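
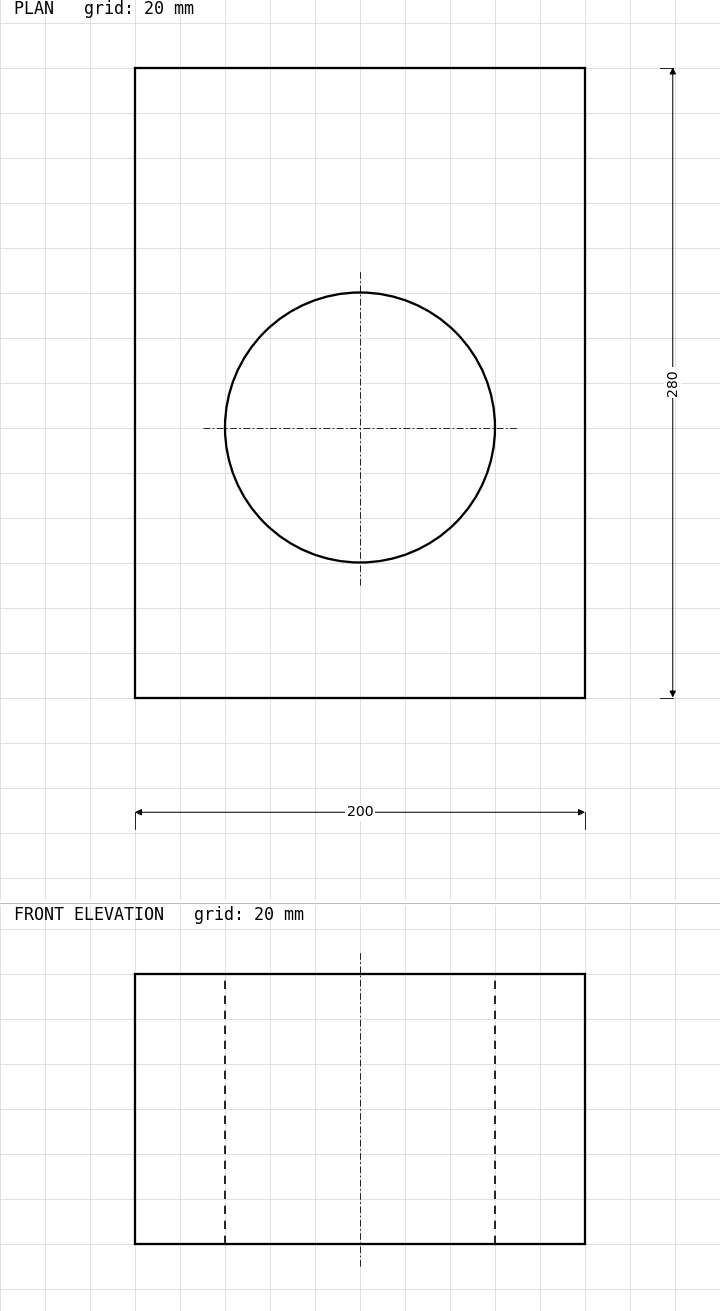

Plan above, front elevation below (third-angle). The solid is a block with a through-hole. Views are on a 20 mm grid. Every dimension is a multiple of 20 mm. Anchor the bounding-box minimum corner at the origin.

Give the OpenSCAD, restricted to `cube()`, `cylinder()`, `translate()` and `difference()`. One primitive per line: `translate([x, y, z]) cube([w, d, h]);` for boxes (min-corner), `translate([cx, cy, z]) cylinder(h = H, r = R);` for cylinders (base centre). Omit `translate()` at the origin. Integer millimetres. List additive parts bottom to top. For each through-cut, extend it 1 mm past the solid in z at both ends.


difference() {
  cube([200, 280, 120]);
  translate([100, 120, -1]) cylinder(h = 122, r = 60);
}


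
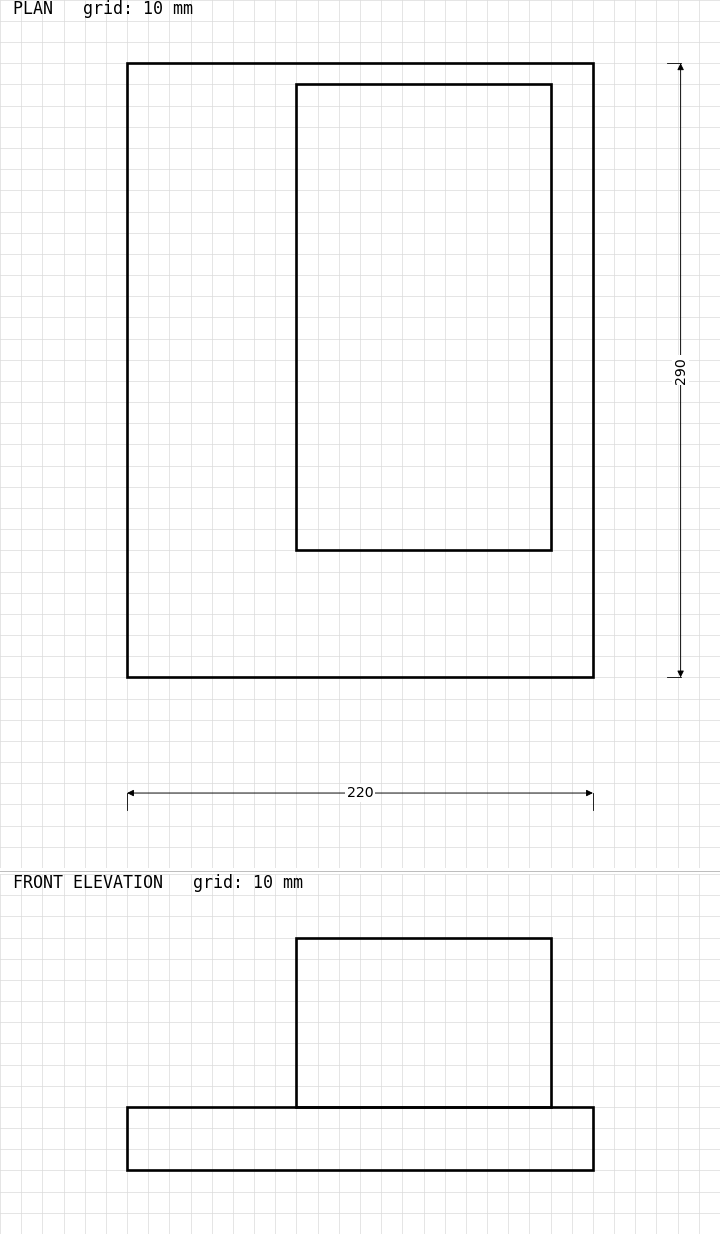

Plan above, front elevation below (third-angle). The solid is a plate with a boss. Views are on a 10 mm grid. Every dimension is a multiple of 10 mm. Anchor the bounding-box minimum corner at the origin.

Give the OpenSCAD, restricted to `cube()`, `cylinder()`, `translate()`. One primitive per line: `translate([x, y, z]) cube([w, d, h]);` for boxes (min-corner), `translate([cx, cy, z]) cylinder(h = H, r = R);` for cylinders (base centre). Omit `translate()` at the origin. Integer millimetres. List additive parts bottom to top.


cube([220, 290, 30]);
translate([80, 60, 30]) cube([120, 220, 80]);


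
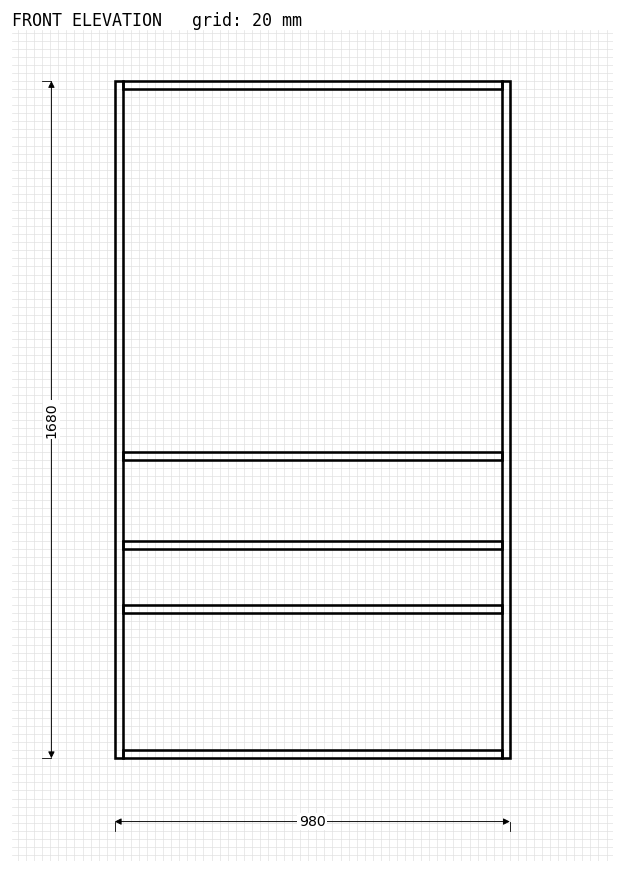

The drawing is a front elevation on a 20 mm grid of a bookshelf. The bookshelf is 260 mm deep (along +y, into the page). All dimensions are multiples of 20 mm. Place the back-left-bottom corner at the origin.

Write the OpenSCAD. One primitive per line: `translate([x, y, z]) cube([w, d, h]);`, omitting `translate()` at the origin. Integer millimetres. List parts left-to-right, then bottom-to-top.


cube([20, 260, 1680]);
translate([20, 0, 0]) cube([940, 260, 20]);
translate([20, 0, 360]) cube([940, 260, 20]);
translate([20, 0, 520]) cube([940, 260, 20]);
translate([20, 0, 740]) cube([940, 260, 20]);
translate([20, 0, 1660]) cube([940, 260, 20]);
translate([960, 0, 0]) cube([20, 260, 1680]);


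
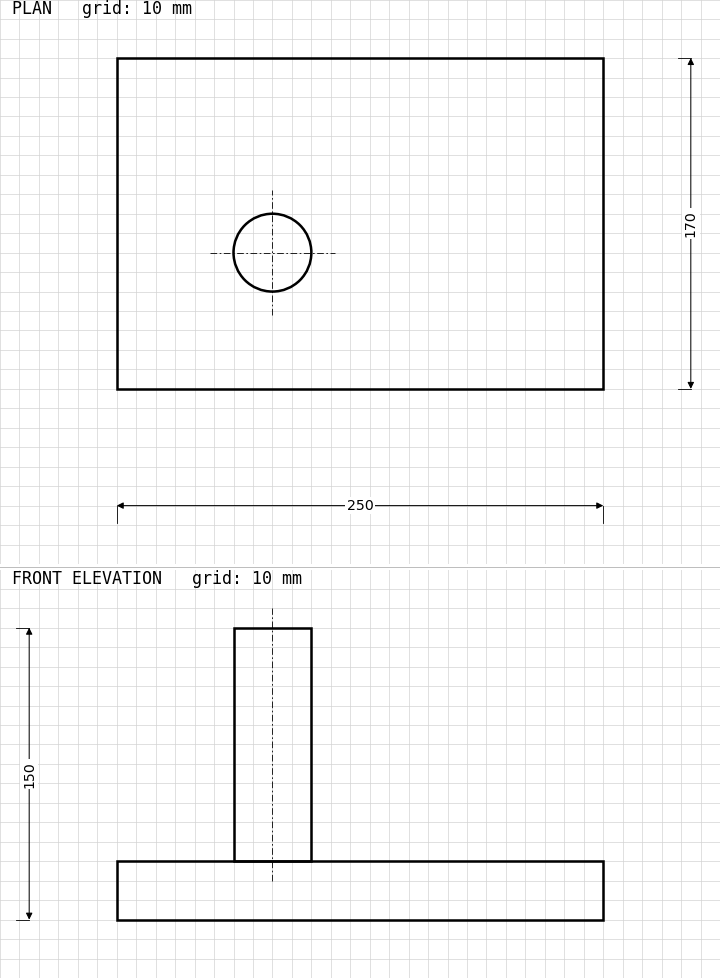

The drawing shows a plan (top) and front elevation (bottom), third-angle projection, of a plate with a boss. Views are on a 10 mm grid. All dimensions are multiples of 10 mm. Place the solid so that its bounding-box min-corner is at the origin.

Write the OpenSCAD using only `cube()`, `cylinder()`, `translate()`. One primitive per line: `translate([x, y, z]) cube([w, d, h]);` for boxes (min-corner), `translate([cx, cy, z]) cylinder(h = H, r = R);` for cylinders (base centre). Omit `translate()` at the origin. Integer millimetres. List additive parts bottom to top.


cube([250, 170, 30]);
translate([80, 70, 30]) cylinder(h = 120, r = 20);


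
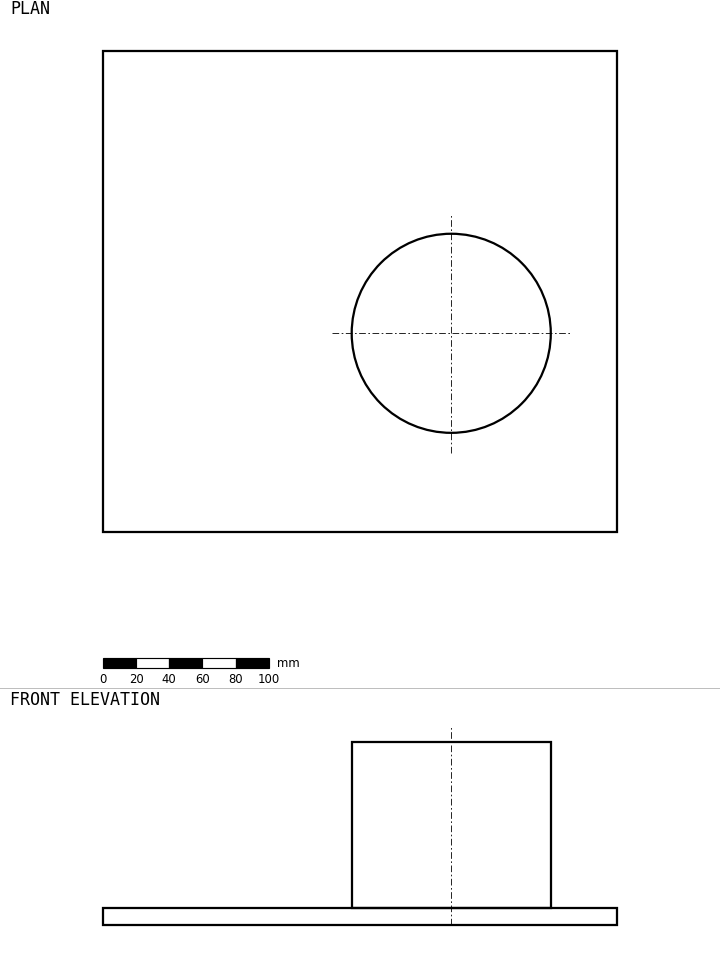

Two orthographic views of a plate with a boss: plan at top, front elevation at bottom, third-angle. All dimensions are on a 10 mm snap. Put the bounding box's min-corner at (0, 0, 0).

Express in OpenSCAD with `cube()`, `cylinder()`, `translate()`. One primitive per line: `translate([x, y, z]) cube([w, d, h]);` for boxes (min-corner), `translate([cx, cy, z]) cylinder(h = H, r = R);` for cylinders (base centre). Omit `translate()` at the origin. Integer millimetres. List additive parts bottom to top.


cube([310, 290, 10]);
translate([210, 120, 10]) cylinder(h = 100, r = 60);


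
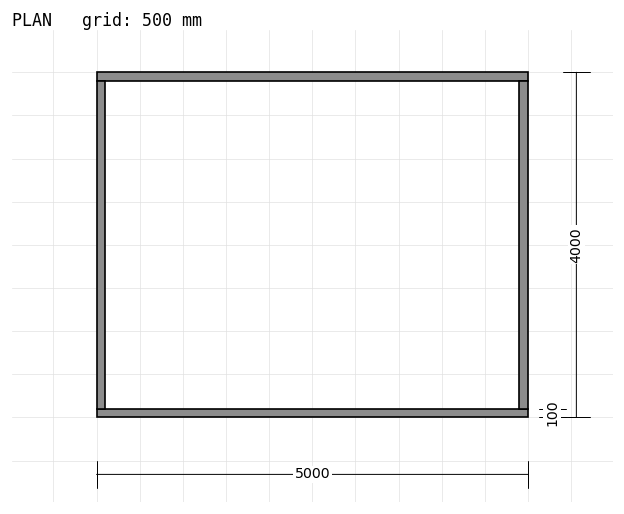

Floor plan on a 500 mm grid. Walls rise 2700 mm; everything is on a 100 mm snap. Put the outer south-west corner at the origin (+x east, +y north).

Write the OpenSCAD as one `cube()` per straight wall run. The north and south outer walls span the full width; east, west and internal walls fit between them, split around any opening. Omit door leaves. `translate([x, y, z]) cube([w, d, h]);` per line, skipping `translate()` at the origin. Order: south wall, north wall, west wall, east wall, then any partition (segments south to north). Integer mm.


cube([5000, 100, 2700]);
translate([0, 3900, 0]) cube([5000, 100, 2700]);
translate([0, 100, 0]) cube([100, 3800, 2700]);
translate([4900, 100, 0]) cube([100, 3800, 2700]);


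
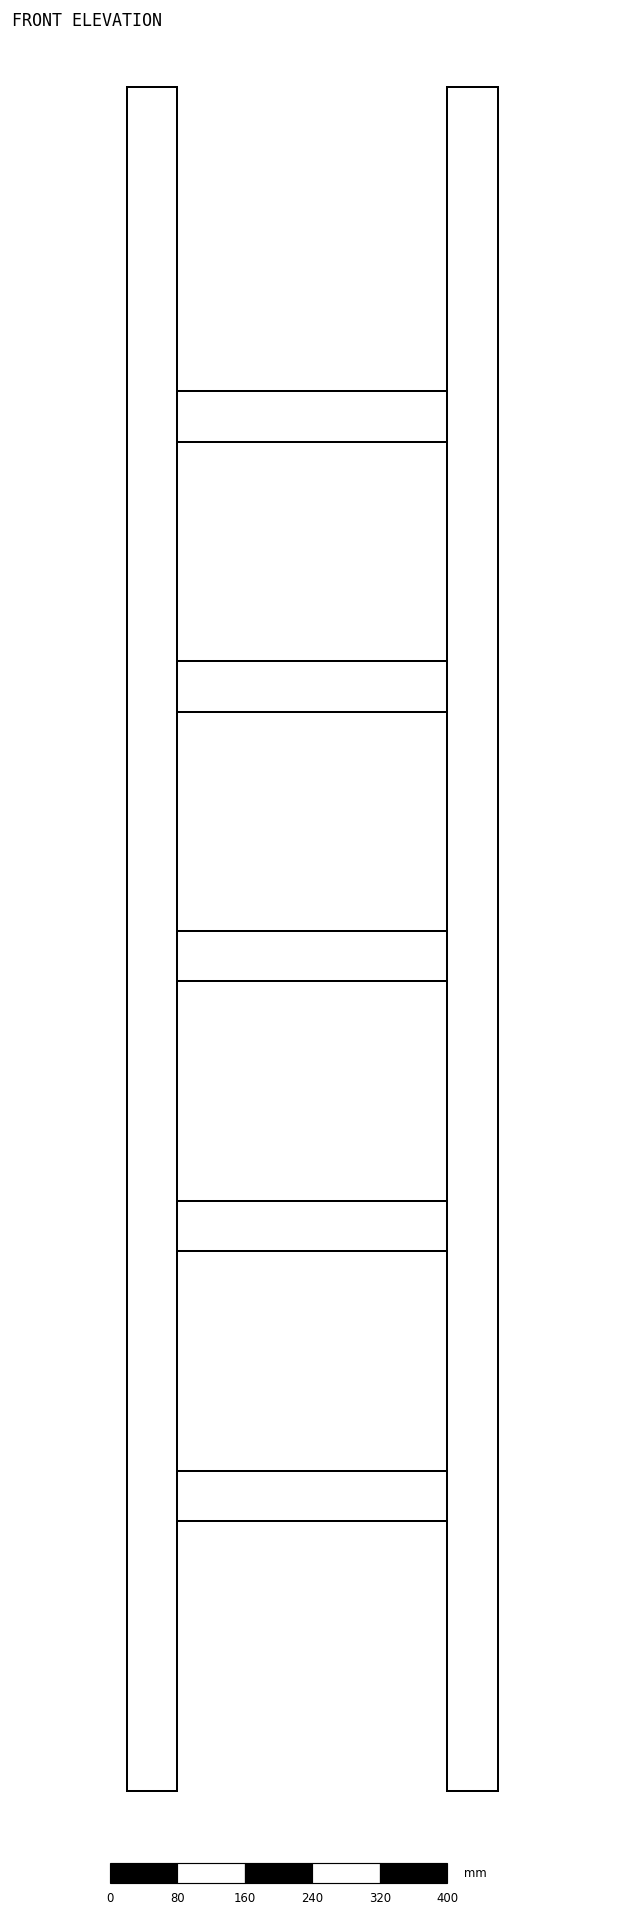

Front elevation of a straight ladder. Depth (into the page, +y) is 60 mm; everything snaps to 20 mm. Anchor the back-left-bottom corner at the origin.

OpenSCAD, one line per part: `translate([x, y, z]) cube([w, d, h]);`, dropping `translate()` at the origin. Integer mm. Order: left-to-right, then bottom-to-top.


cube([60, 60, 2020]);
translate([60, 0, 320]) cube([320, 60, 60]);
translate([60, 0, 640]) cube([320, 60, 60]);
translate([60, 0, 960]) cube([320, 60, 60]);
translate([60, 0, 1280]) cube([320, 60, 60]);
translate([60, 0, 1600]) cube([320, 60, 60]);
translate([380, 0, 0]) cube([60, 60, 2020]);


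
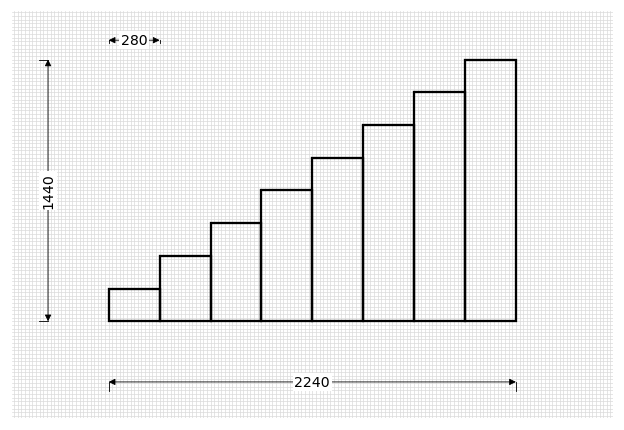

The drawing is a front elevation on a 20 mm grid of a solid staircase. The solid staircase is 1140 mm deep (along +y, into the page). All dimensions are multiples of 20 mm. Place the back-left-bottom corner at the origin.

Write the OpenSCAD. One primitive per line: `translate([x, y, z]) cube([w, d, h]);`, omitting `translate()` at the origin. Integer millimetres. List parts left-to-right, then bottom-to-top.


cube([280, 1140, 180]);
translate([280, 0, 0]) cube([280, 1140, 360]);
translate([560, 0, 0]) cube([280, 1140, 540]);
translate([840, 0, 0]) cube([280, 1140, 720]);
translate([1120, 0, 0]) cube([280, 1140, 900]);
translate([1400, 0, 0]) cube([280, 1140, 1080]);
translate([1680, 0, 0]) cube([280, 1140, 1260]);
translate([1960, 0, 0]) cube([280, 1140, 1440]);


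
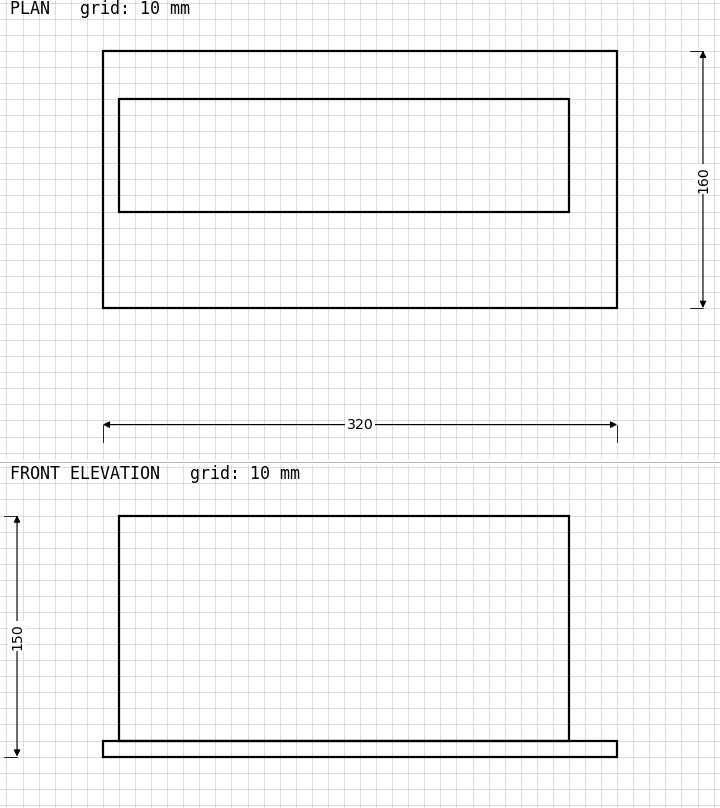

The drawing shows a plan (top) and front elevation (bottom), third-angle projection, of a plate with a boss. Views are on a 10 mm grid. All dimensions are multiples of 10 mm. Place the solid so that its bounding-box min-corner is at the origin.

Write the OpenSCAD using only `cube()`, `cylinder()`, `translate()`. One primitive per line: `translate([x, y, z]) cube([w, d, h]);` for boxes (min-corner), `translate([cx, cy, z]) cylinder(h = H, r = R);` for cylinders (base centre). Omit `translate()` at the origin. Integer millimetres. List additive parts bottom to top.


cube([320, 160, 10]);
translate([10, 60, 10]) cube([280, 70, 140]);


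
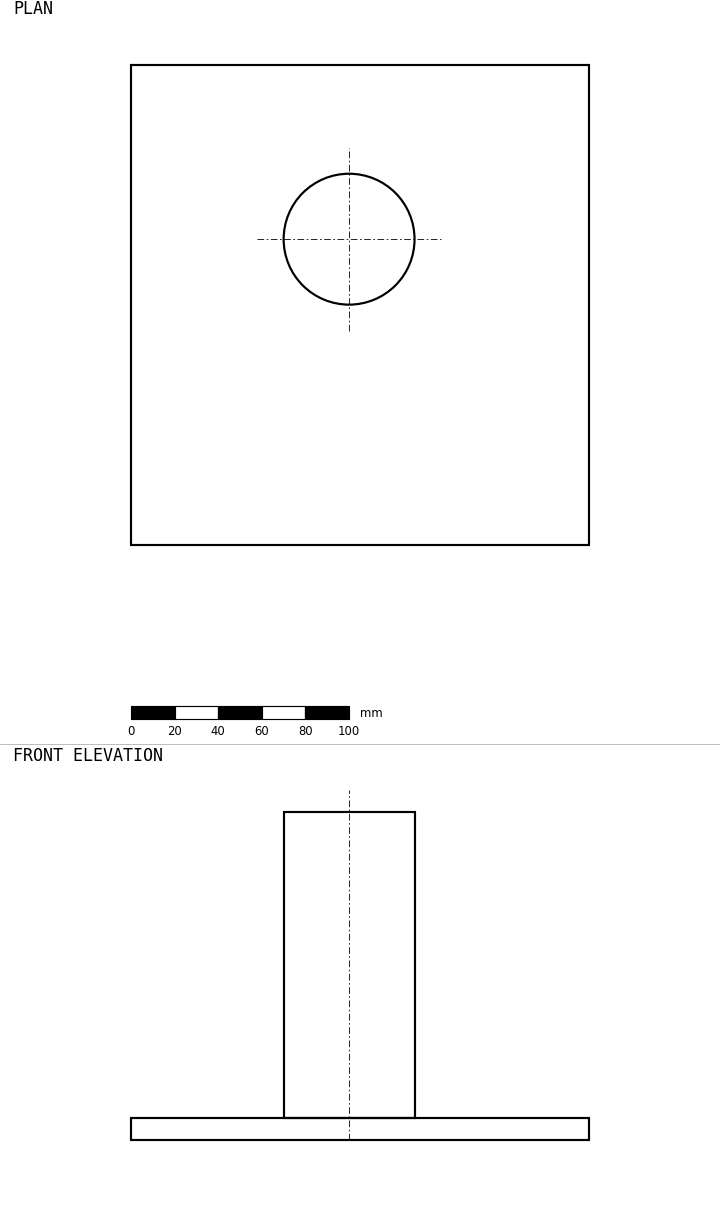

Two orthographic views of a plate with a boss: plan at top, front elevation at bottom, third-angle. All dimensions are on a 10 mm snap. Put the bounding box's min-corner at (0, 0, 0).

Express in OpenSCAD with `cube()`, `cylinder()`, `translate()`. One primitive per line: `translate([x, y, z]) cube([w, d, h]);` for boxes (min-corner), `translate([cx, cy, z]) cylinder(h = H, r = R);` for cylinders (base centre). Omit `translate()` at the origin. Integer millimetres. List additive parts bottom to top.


cube([210, 220, 10]);
translate([100, 140, 10]) cylinder(h = 140, r = 30);


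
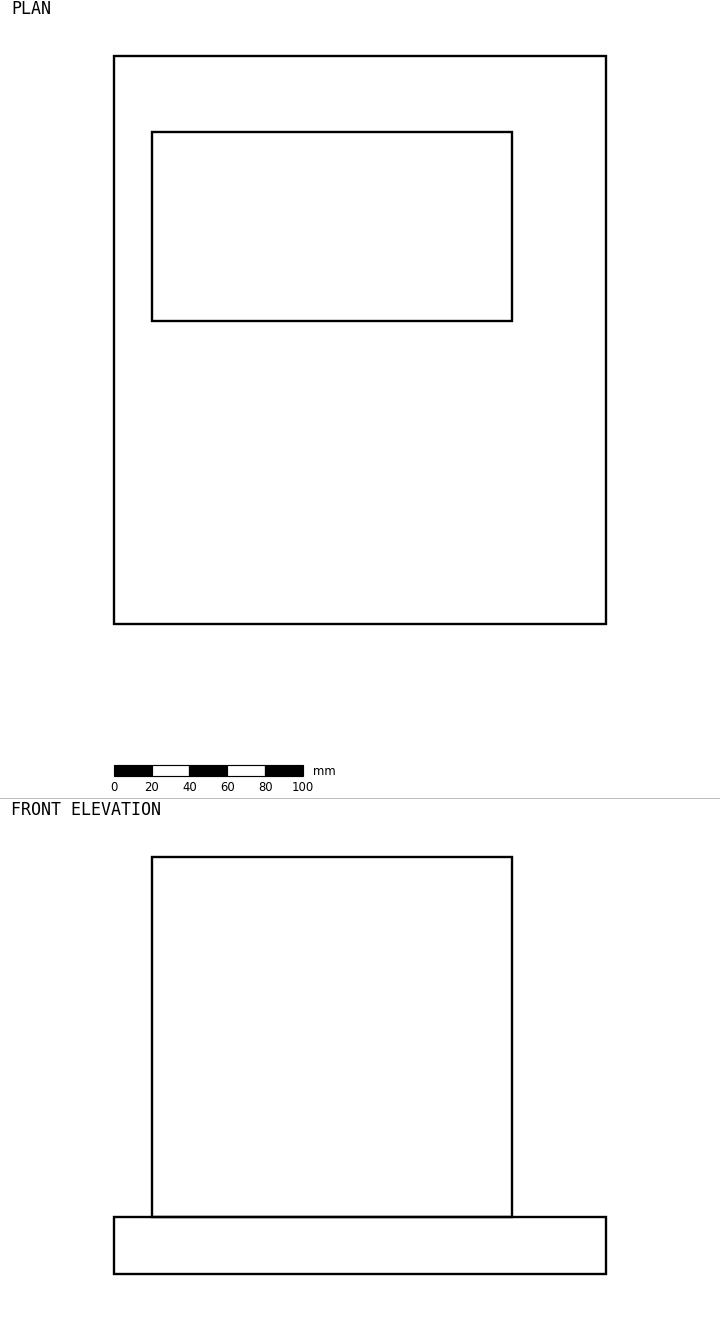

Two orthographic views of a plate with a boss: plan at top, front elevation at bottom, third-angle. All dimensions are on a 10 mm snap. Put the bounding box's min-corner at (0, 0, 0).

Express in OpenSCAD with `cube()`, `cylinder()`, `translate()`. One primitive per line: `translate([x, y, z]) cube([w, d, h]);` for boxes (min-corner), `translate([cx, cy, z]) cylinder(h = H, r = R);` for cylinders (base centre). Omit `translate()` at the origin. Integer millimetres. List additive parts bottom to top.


cube([260, 300, 30]);
translate([20, 160, 30]) cube([190, 100, 190]);


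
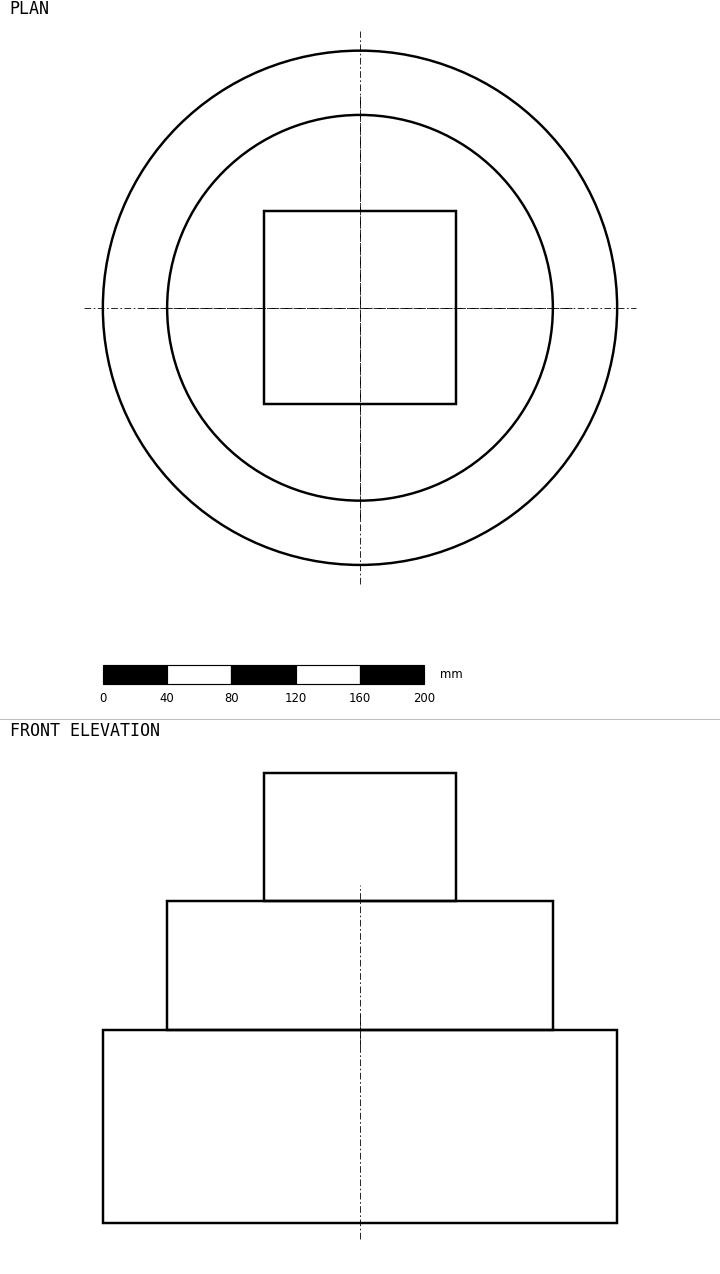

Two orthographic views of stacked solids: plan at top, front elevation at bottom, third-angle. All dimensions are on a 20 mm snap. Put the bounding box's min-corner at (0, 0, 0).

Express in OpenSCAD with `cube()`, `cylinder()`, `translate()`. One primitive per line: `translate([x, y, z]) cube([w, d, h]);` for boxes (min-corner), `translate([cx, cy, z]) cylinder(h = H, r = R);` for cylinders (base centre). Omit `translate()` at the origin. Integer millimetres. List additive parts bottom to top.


translate([160, 160, 0]) cylinder(h = 120, r = 160);
translate([160, 160, 120]) cylinder(h = 80, r = 120);
translate([100, 100, 200]) cube([120, 120, 80]);


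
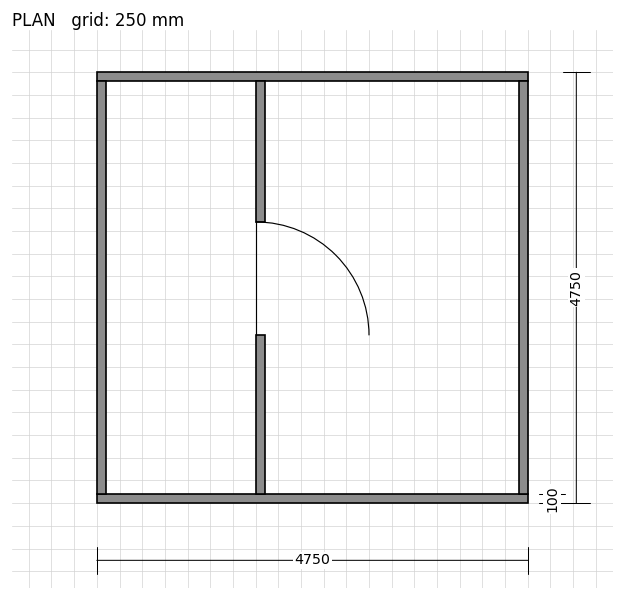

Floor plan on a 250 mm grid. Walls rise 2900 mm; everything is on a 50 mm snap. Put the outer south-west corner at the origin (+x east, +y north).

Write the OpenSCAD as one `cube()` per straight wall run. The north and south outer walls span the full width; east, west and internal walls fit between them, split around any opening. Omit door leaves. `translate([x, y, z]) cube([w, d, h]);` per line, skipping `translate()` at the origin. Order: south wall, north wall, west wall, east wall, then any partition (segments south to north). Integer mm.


cube([4750, 100, 2900]);
translate([0, 4650, 0]) cube([4750, 100, 2900]);
translate([0, 100, 0]) cube([100, 4550, 2900]);
translate([4650, 100, 0]) cube([100, 4550, 2900]);
translate([1750, 100, 0]) cube([100, 1750, 2900]);
translate([1750, 3100, 0]) cube([100, 1550, 2900]);


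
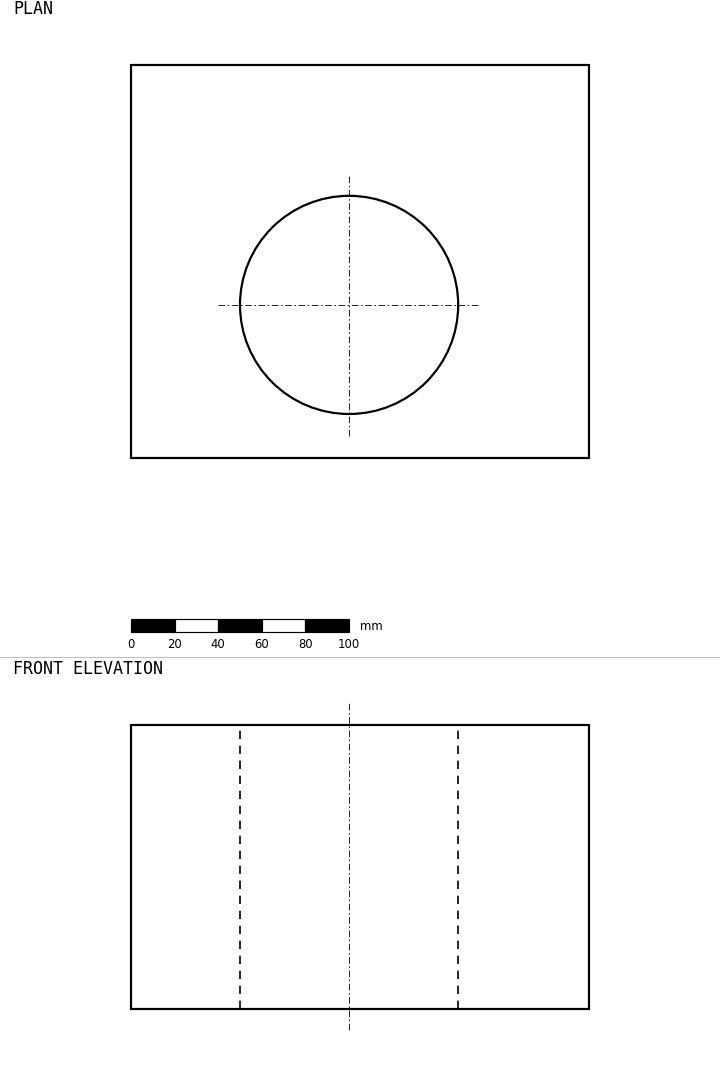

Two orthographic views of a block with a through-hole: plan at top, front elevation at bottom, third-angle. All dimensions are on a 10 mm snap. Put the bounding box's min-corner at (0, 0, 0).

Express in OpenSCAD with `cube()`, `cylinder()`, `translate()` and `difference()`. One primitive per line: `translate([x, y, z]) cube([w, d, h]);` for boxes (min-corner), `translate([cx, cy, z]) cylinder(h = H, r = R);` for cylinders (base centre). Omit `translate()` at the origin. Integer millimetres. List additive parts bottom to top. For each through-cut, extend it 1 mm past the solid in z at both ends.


difference() {
  cube([210, 180, 130]);
  translate([100, 70, -1]) cylinder(h = 132, r = 50);
}


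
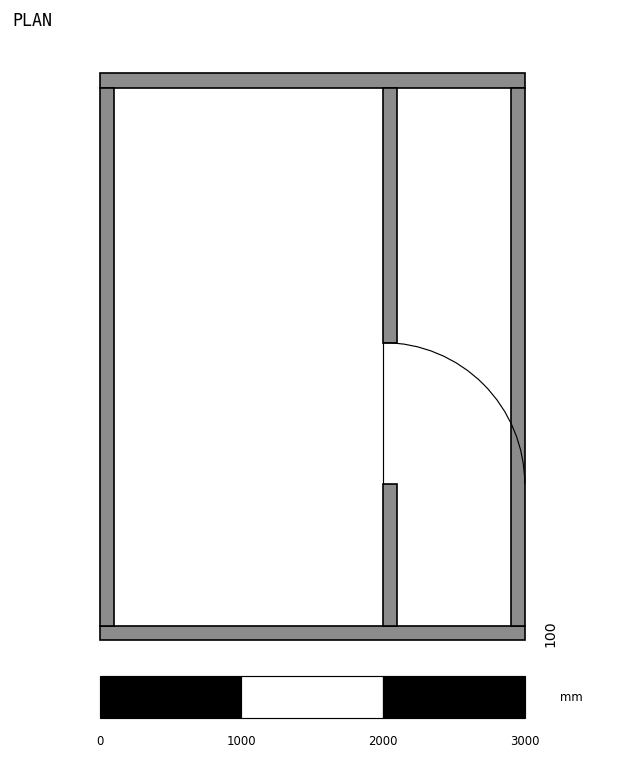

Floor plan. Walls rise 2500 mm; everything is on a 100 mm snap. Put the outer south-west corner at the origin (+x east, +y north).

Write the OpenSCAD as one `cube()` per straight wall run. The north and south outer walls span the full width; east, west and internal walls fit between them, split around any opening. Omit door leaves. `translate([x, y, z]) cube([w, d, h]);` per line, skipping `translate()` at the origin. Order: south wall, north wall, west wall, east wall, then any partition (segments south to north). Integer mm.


cube([3000, 100, 2500]);
translate([0, 3900, 0]) cube([3000, 100, 2500]);
translate([0, 100, 0]) cube([100, 3800, 2500]);
translate([2900, 100, 0]) cube([100, 3800, 2500]);
translate([2000, 100, 0]) cube([100, 1000, 2500]);
translate([2000, 2100, 0]) cube([100, 1800, 2500]);


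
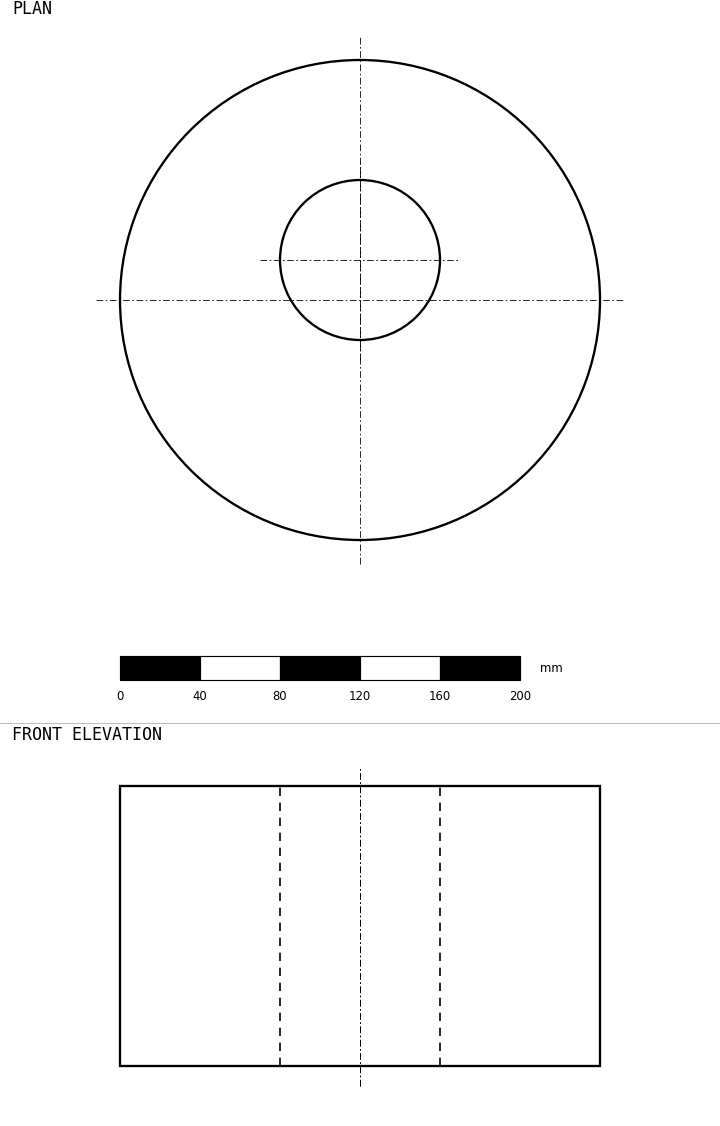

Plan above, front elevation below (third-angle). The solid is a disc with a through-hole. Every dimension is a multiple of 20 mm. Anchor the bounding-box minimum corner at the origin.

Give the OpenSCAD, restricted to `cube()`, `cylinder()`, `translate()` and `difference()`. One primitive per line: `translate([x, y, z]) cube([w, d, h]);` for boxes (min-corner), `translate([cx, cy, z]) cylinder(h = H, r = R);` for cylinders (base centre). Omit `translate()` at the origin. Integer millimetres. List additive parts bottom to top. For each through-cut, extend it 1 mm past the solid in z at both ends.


difference() {
  translate([120, 120, 0]) cylinder(h = 140, r = 120);
  translate([120, 140, -1]) cylinder(h = 142, r = 40);
}


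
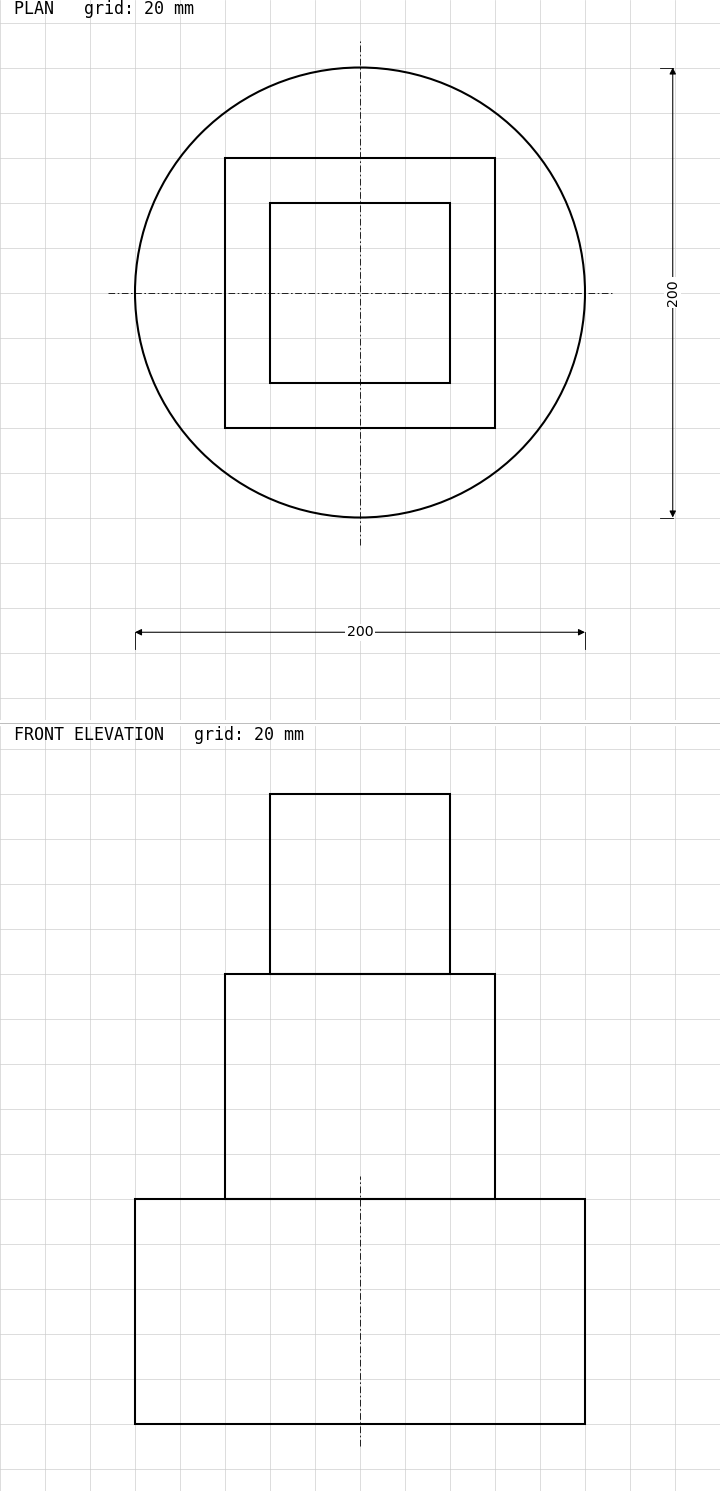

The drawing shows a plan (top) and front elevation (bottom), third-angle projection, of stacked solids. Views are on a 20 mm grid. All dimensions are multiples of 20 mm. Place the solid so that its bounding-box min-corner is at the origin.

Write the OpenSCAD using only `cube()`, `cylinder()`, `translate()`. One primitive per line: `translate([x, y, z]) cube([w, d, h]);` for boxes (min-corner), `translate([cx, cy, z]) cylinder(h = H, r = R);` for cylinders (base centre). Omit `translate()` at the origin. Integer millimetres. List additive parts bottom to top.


translate([100, 100, 0]) cylinder(h = 100, r = 100);
translate([40, 40, 100]) cube([120, 120, 100]);
translate([60, 60, 200]) cube([80, 80, 80]);


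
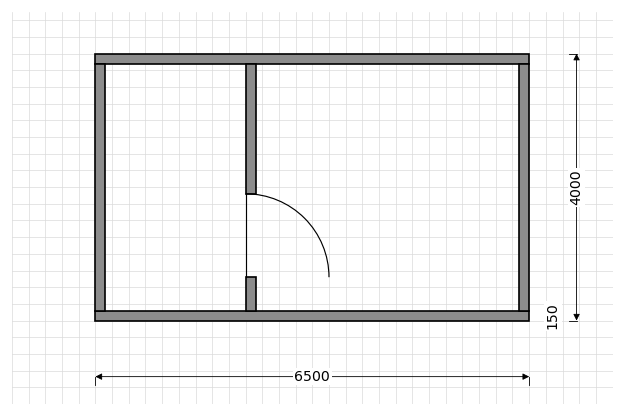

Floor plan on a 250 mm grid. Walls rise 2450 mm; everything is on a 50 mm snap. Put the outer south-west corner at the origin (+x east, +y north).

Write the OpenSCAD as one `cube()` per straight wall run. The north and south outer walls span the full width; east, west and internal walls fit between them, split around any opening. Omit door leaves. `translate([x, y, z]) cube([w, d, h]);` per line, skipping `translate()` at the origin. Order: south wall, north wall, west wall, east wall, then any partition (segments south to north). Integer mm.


cube([6500, 150, 2450]);
translate([0, 3850, 0]) cube([6500, 150, 2450]);
translate([0, 150, 0]) cube([150, 3700, 2450]);
translate([6350, 150, 0]) cube([150, 3700, 2450]);
translate([2250, 150, 0]) cube([150, 500, 2450]);
translate([2250, 1900, 0]) cube([150, 1950, 2450]);


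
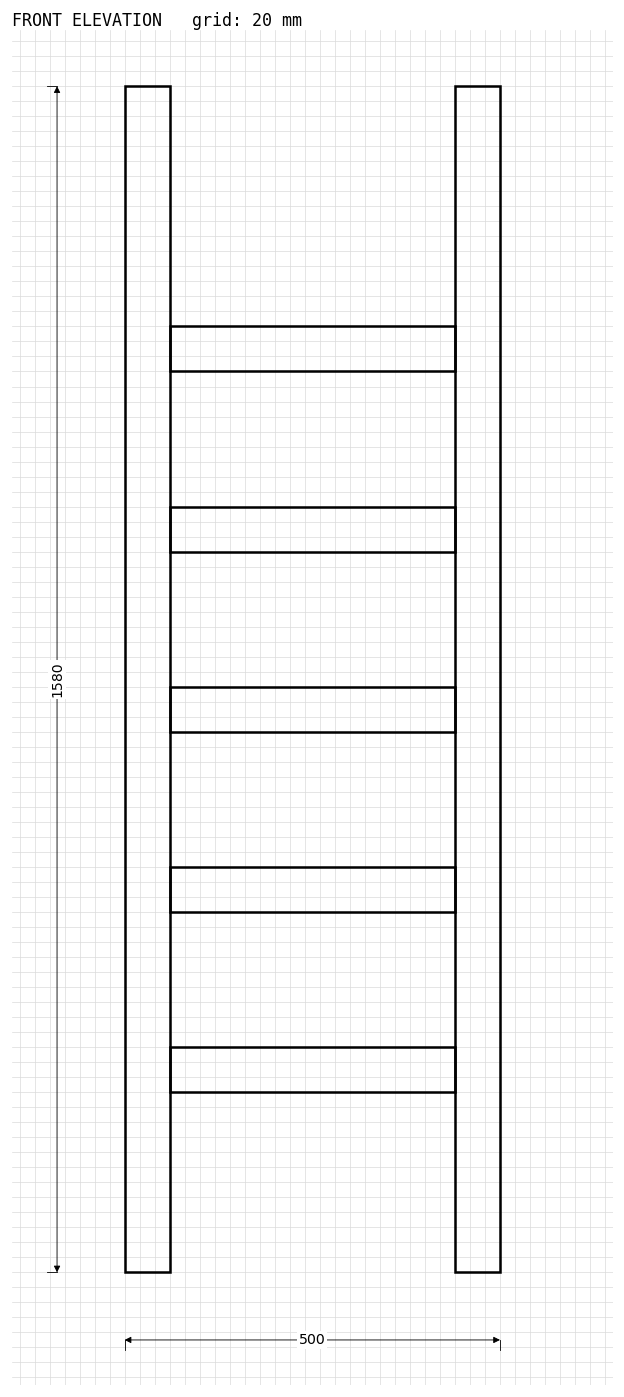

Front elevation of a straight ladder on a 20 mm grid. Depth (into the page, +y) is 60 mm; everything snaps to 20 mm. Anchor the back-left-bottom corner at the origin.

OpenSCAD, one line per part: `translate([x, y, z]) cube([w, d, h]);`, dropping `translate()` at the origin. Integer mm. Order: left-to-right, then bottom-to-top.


cube([60, 60, 1580]);
translate([60, 0, 240]) cube([380, 60, 60]);
translate([60, 0, 480]) cube([380, 60, 60]);
translate([60, 0, 720]) cube([380, 60, 60]);
translate([60, 0, 960]) cube([380, 60, 60]);
translate([60, 0, 1200]) cube([380, 60, 60]);
translate([440, 0, 0]) cube([60, 60, 1580]);


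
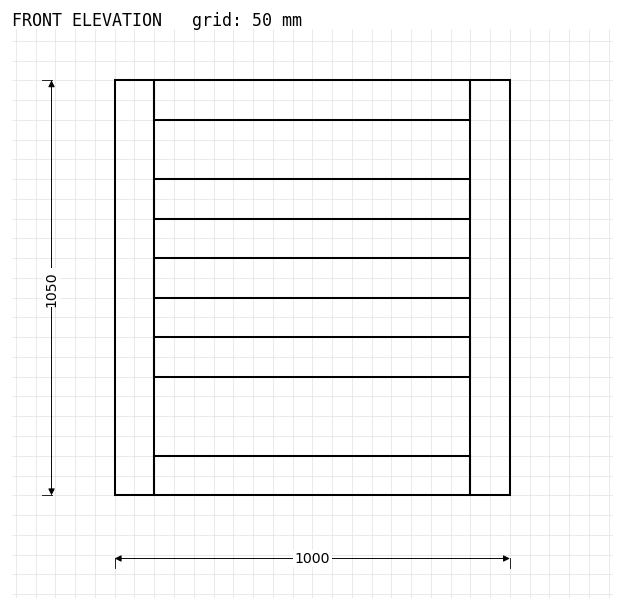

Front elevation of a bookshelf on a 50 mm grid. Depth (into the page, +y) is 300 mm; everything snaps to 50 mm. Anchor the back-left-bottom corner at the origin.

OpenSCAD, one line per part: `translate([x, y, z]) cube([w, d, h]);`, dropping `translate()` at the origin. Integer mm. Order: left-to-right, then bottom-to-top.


cube([100, 300, 1050]);
translate([100, 0, 0]) cube([800, 300, 100]);
translate([100, 0, 300]) cube([800, 300, 100]);
translate([100, 0, 500]) cube([800, 300, 100]);
translate([100, 0, 700]) cube([800, 300, 100]);
translate([100, 0, 950]) cube([800, 300, 100]);
translate([900, 0, 0]) cube([100, 300, 1050]);


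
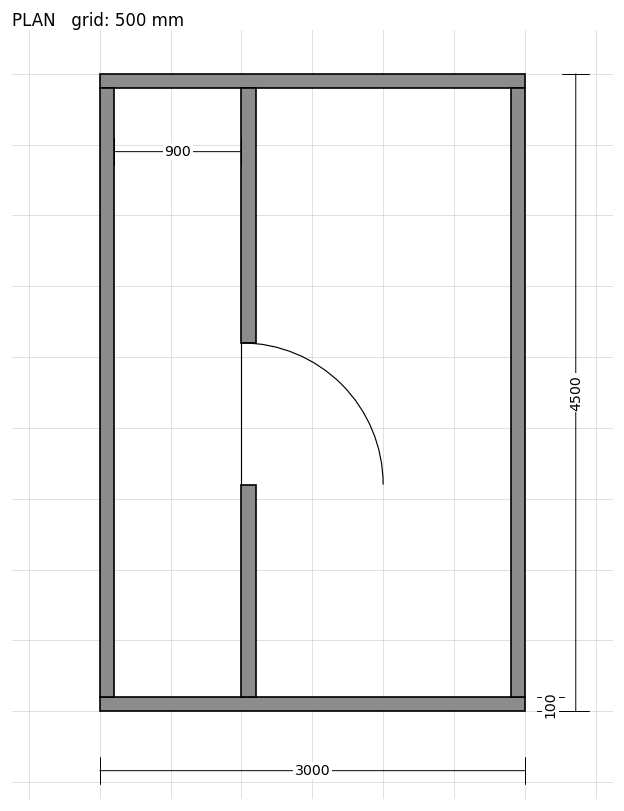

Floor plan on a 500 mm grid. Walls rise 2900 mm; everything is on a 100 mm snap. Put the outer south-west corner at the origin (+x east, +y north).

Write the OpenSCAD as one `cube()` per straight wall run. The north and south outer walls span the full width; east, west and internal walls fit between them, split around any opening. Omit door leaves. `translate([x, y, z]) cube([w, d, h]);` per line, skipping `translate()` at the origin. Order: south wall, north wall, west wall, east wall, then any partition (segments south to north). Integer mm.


cube([3000, 100, 2900]);
translate([0, 4400, 0]) cube([3000, 100, 2900]);
translate([0, 100, 0]) cube([100, 4300, 2900]);
translate([2900, 100, 0]) cube([100, 4300, 2900]);
translate([1000, 100, 0]) cube([100, 1500, 2900]);
translate([1000, 2600, 0]) cube([100, 1800, 2900]);


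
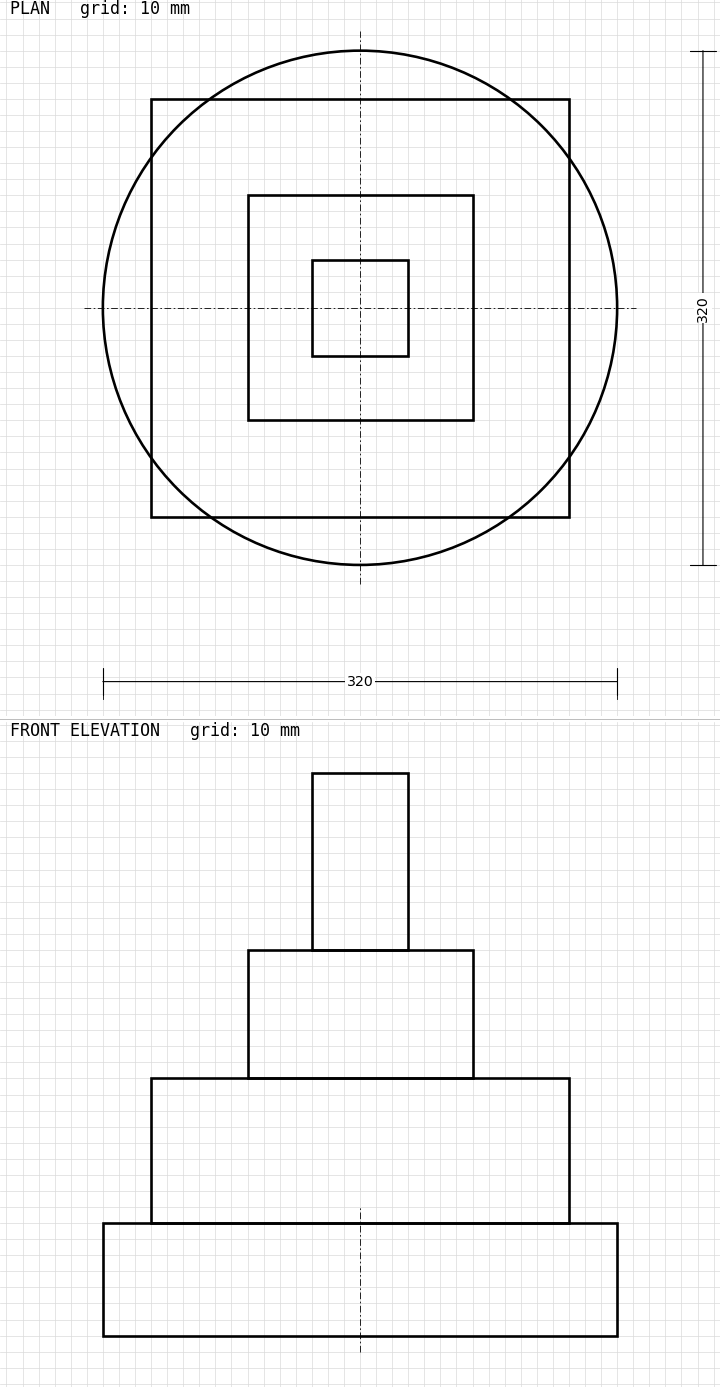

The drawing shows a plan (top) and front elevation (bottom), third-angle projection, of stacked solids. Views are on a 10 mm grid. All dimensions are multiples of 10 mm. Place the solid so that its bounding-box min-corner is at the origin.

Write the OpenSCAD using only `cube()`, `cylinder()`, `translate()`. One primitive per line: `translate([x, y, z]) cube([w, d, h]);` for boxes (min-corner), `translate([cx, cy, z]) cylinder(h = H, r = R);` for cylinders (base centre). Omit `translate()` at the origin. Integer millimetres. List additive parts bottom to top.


translate([160, 160, 0]) cylinder(h = 70, r = 160);
translate([30, 30, 70]) cube([260, 260, 90]);
translate([90, 90, 160]) cube([140, 140, 80]);
translate([130, 130, 240]) cube([60, 60, 110]);


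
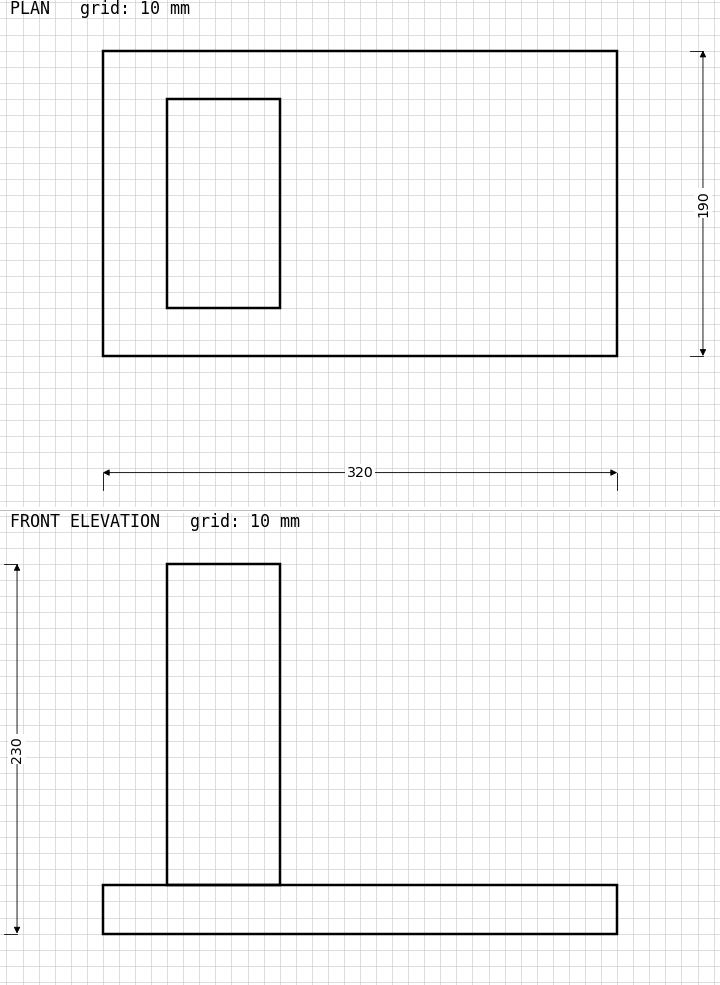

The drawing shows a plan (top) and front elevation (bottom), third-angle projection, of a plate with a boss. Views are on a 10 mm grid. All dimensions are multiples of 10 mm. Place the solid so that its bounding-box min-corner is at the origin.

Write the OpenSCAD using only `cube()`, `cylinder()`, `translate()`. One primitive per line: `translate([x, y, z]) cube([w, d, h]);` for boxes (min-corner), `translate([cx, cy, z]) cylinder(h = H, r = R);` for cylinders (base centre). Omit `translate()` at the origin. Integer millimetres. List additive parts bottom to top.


cube([320, 190, 30]);
translate([40, 30, 30]) cube([70, 130, 200]);


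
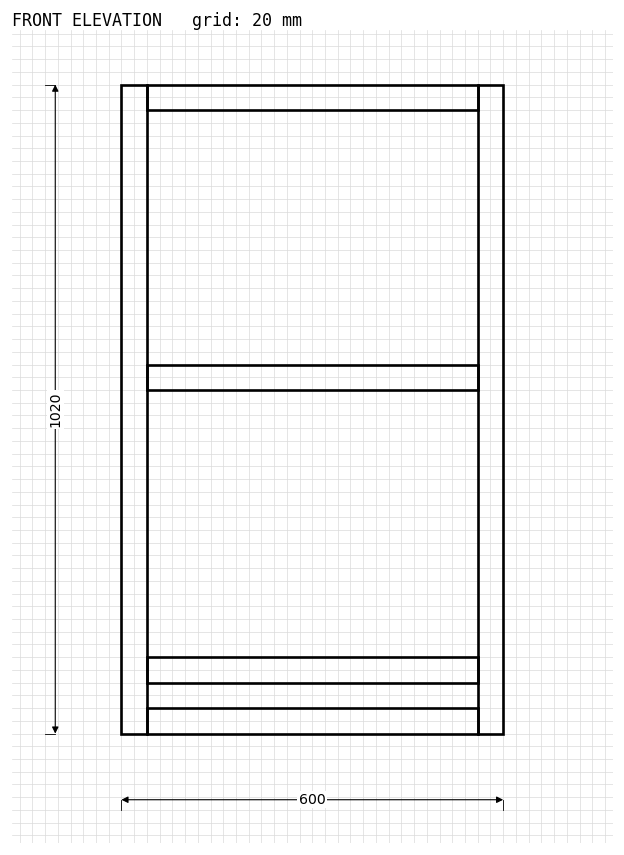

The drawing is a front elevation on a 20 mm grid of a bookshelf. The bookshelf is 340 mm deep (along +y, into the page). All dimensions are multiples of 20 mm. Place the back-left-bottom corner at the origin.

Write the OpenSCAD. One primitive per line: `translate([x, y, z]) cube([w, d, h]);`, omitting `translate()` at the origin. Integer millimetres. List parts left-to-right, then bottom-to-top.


cube([40, 340, 1020]);
translate([40, 0, 0]) cube([520, 340, 40]);
translate([40, 0, 80]) cube([520, 340, 40]);
translate([40, 0, 540]) cube([520, 340, 40]);
translate([40, 0, 980]) cube([520, 340, 40]);
translate([560, 0, 0]) cube([40, 340, 1020]);


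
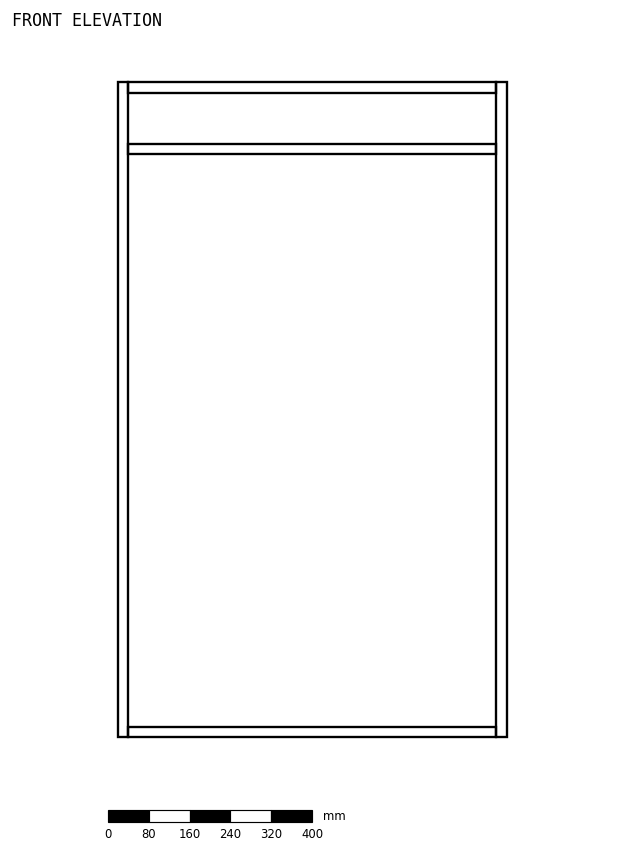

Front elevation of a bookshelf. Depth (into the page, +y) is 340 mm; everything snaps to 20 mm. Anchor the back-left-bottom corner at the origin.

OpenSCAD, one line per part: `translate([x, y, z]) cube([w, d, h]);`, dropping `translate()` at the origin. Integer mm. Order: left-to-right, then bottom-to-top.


cube([20, 340, 1280]);
translate([20, 0, 0]) cube([720, 340, 20]);
translate([20, 0, 1140]) cube([720, 340, 20]);
translate([20, 0, 1260]) cube([720, 340, 20]);
translate([740, 0, 0]) cube([20, 340, 1280]);


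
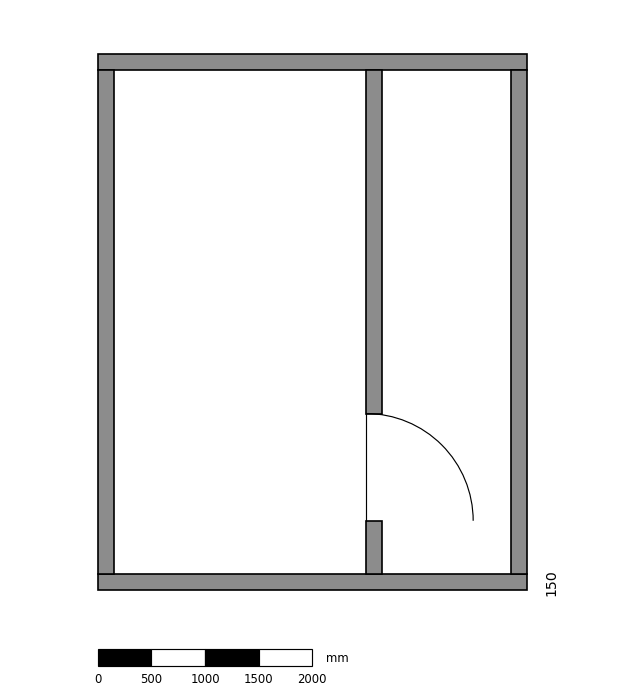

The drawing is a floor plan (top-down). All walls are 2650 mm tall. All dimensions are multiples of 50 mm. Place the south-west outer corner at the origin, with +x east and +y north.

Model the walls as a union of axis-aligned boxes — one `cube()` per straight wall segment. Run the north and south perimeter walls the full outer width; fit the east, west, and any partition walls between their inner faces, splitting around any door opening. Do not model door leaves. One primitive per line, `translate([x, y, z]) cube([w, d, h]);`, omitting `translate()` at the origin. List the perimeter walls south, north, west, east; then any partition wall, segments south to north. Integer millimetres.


cube([4000, 150, 2650]);
translate([0, 4850, 0]) cube([4000, 150, 2650]);
translate([0, 150, 0]) cube([150, 4700, 2650]);
translate([3850, 150, 0]) cube([150, 4700, 2650]);
translate([2500, 150, 0]) cube([150, 500, 2650]);
translate([2500, 1650, 0]) cube([150, 3200, 2650]);


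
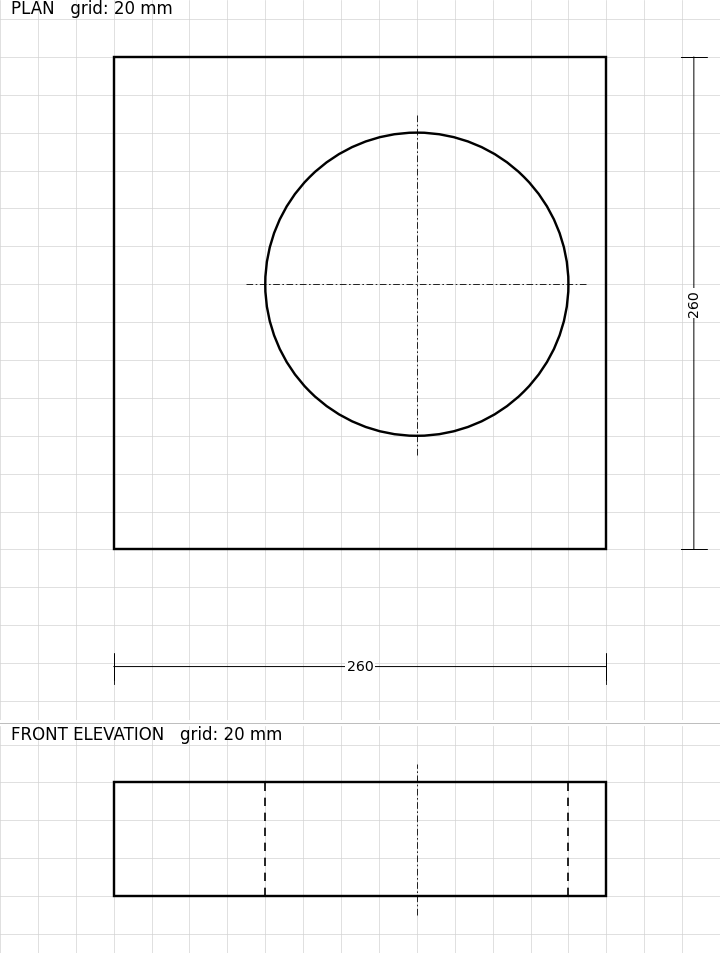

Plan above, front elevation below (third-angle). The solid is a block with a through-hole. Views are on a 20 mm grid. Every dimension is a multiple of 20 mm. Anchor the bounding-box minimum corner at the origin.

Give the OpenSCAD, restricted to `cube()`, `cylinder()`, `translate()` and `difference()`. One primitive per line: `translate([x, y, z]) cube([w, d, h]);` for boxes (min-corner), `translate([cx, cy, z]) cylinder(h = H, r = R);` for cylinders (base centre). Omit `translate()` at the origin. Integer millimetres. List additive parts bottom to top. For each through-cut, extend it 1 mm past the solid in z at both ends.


difference() {
  cube([260, 260, 60]);
  translate([160, 140, -1]) cylinder(h = 62, r = 80);
}


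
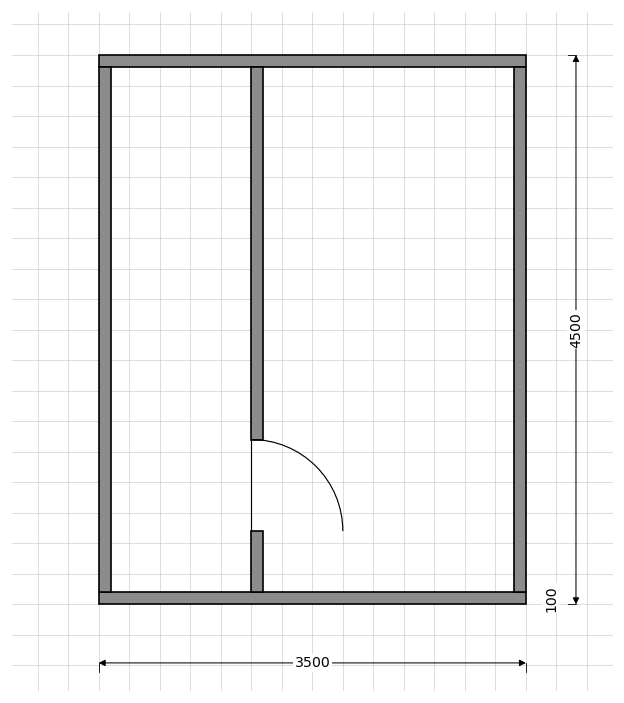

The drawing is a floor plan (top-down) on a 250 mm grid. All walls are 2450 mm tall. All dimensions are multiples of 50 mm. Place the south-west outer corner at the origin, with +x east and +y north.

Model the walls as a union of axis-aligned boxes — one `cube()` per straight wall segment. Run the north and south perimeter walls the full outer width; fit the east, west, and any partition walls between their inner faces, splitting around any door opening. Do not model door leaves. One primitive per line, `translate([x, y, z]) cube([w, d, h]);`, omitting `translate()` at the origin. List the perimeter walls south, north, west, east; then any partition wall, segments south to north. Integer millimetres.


cube([3500, 100, 2450]);
translate([0, 4400, 0]) cube([3500, 100, 2450]);
translate([0, 100, 0]) cube([100, 4300, 2450]);
translate([3400, 100, 0]) cube([100, 4300, 2450]);
translate([1250, 100, 0]) cube([100, 500, 2450]);
translate([1250, 1350, 0]) cube([100, 3050, 2450]);


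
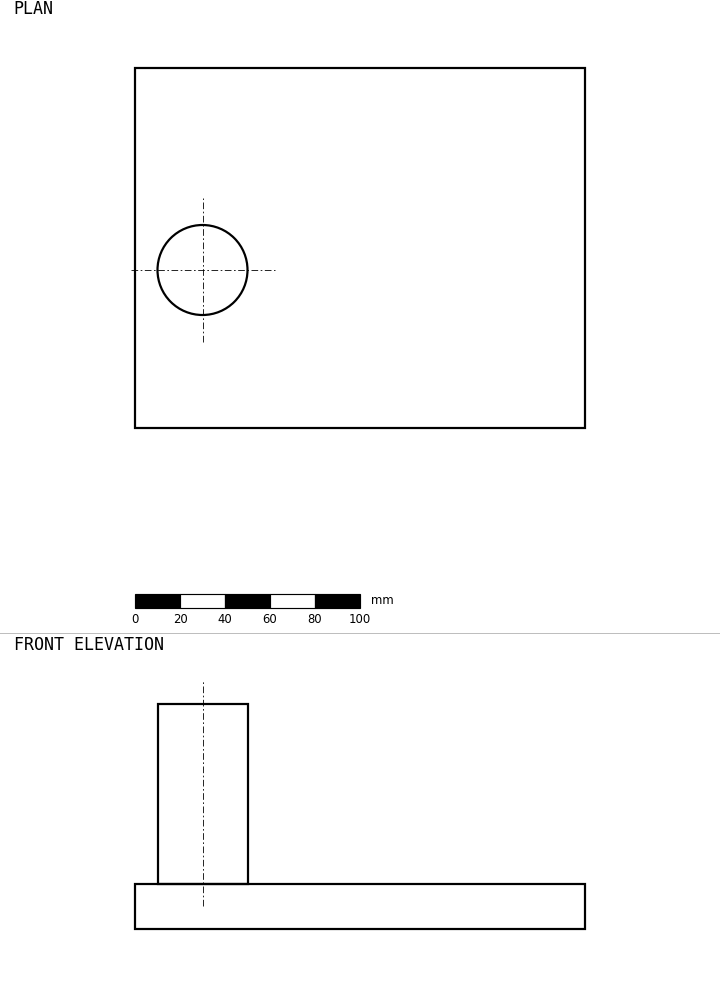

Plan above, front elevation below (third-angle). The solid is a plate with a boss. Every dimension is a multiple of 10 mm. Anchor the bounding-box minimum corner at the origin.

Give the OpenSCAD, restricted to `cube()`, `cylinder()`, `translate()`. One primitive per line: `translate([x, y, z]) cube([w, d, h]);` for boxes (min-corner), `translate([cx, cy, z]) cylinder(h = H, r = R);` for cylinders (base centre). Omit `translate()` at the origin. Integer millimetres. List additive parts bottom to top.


cube([200, 160, 20]);
translate([30, 70, 20]) cylinder(h = 80, r = 20);


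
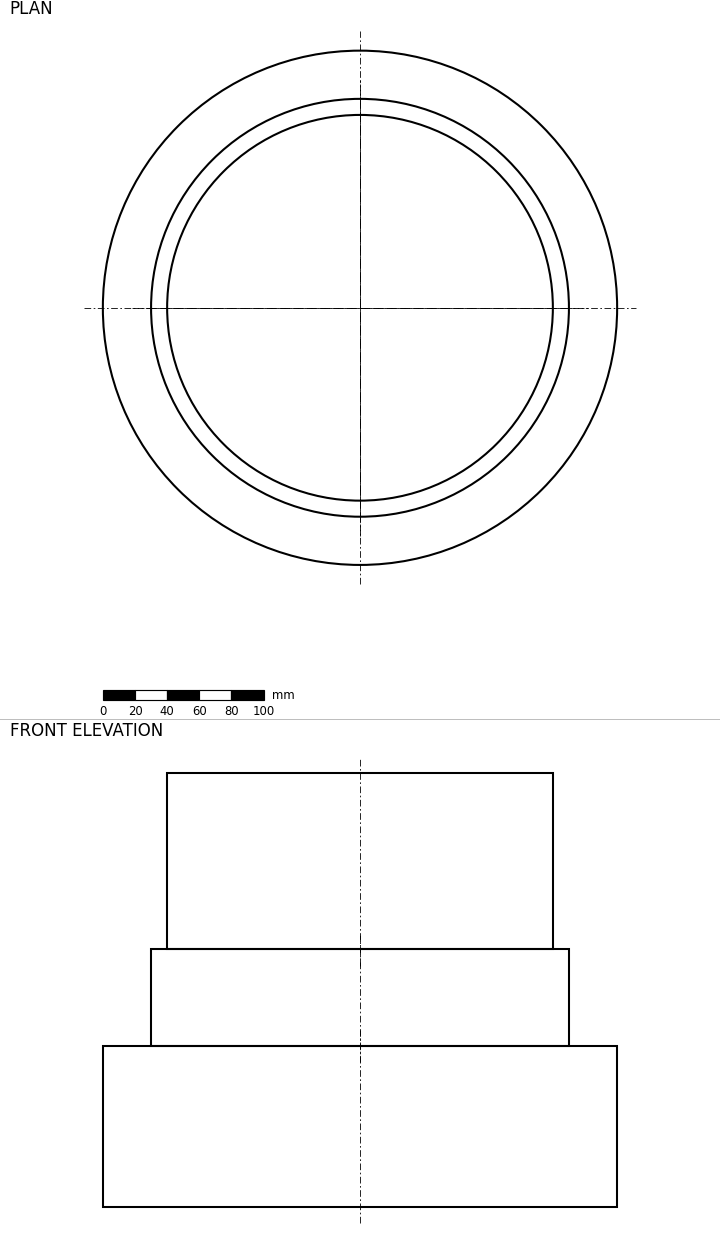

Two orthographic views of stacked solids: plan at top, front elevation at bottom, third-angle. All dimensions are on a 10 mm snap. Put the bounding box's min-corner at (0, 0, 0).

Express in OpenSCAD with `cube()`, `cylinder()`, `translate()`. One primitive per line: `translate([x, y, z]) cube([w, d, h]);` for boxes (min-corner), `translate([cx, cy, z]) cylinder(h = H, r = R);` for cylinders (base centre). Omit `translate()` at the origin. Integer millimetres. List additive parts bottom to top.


translate([160, 160, 0]) cylinder(h = 100, r = 160);
translate([160, 160, 100]) cylinder(h = 60, r = 130);
translate([160, 160, 160]) cylinder(h = 110, r = 120);


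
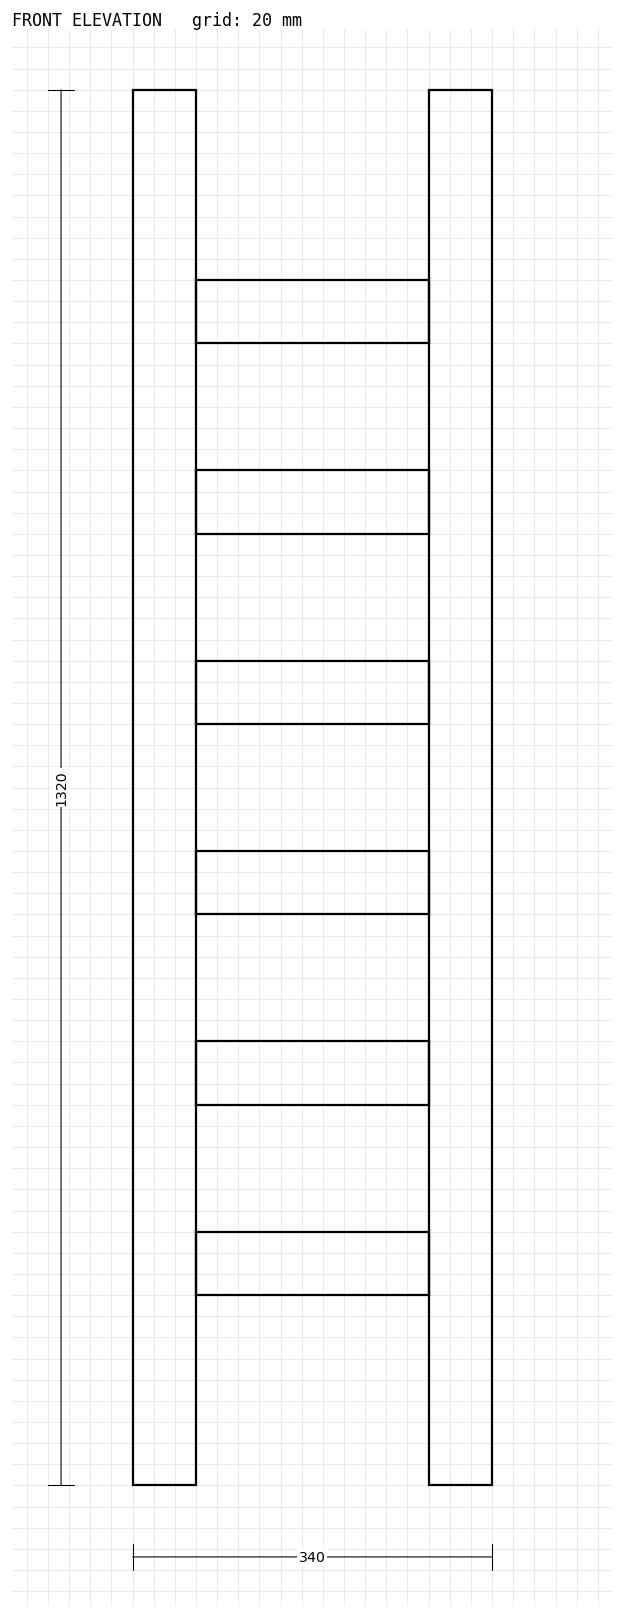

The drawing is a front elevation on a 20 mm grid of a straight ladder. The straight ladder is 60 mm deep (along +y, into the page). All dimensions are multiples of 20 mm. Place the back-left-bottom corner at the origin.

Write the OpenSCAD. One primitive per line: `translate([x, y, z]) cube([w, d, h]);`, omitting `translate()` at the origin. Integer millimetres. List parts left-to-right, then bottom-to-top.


cube([60, 60, 1320]);
translate([60, 0, 180]) cube([220, 60, 60]);
translate([60, 0, 360]) cube([220, 60, 60]);
translate([60, 0, 540]) cube([220, 60, 60]);
translate([60, 0, 720]) cube([220, 60, 60]);
translate([60, 0, 900]) cube([220, 60, 60]);
translate([60, 0, 1080]) cube([220, 60, 60]);
translate([280, 0, 0]) cube([60, 60, 1320]);


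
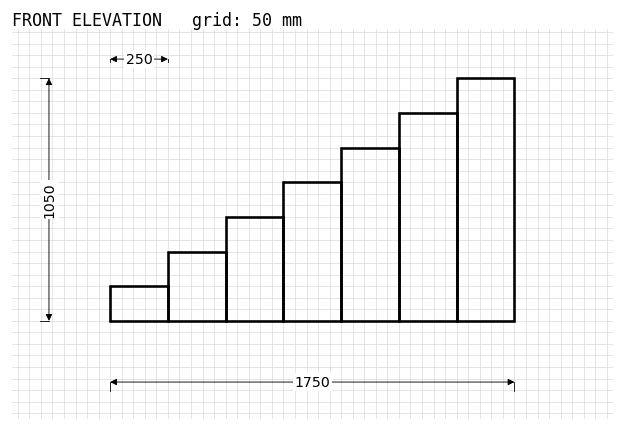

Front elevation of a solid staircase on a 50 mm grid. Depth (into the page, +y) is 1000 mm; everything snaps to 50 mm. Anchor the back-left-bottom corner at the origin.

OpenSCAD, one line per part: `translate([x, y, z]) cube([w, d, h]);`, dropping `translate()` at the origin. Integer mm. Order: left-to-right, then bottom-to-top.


cube([250, 1000, 150]);
translate([250, 0, 0]) cube([250, 1000, 300]);
translate([500, 0, 0]) cube([250, 1000, 450]);
translate([750, 0, 0]) cube([250, 1000, 600]);
translate([1000, 0, 0]) cube([250, 1000, 750]);
translate([1250, 0, 0]) cube([250, 1000, 900]);
translate([1500, 0, 0]) cube([250, 1000, 1050]);


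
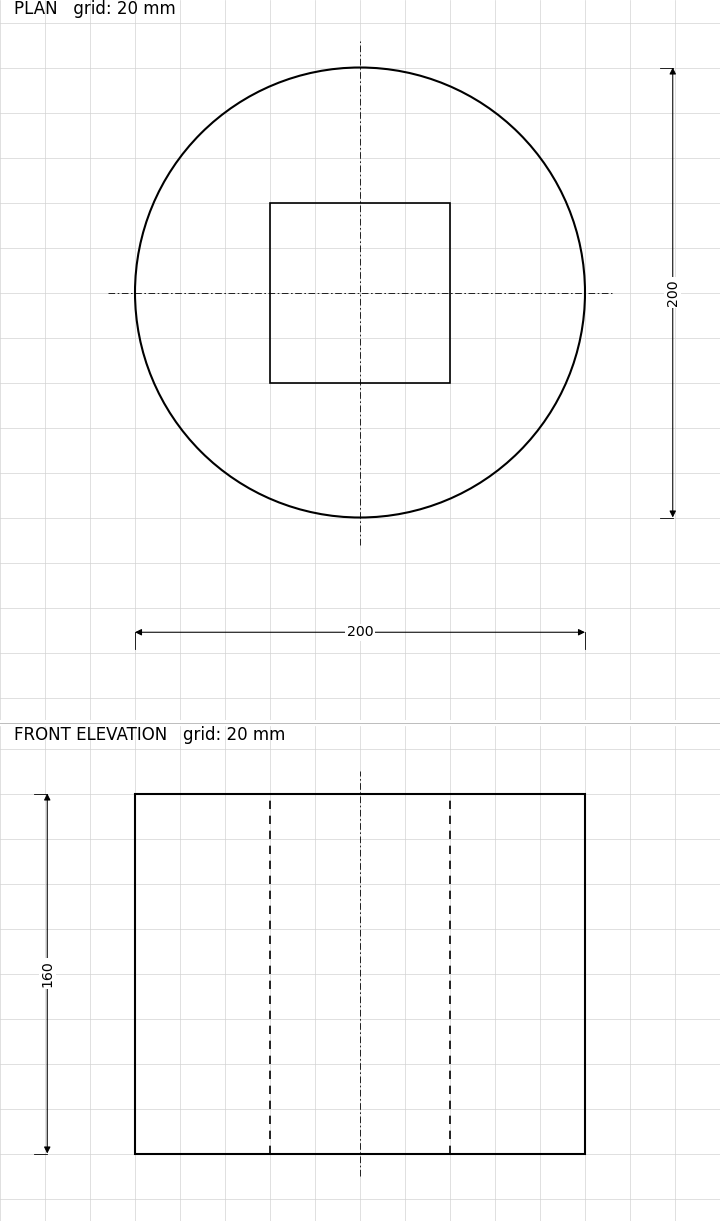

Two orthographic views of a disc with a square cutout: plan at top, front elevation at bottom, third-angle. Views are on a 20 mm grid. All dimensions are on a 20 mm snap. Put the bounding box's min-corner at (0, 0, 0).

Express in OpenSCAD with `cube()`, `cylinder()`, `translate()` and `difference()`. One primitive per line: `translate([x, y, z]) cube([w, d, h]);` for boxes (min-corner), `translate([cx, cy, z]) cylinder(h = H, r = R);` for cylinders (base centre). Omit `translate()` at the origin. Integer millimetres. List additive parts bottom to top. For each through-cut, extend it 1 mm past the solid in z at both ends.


difference() {
  translate([100, 100, 0]) cylinder(h = 160, r = 100);
  translate([60, 60, -1]) cube([80, 80, 162]);
}
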